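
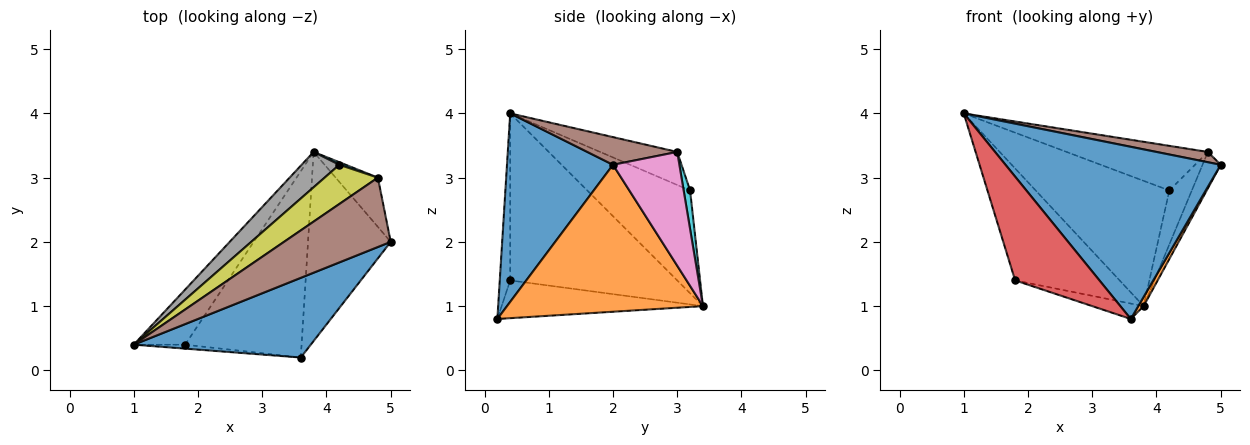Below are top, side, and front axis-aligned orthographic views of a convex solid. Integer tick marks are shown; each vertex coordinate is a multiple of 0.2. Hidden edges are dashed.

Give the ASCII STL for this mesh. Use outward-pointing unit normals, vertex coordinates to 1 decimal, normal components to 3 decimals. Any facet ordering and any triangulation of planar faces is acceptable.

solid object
 facet normal 0.408 -0.829 0.383
  outer loop
   vertex 3.6 0.2 0.8
   vertex 5.0 2.0 3.2
   vertex 1.0 0.4 4.0
  endloop
 endfacet
 facet normal 0.871 -0.024 -0.490
  outer loop
   vertex 3.6 0.2 0.8
   vertex 3.8 3.4 1.0
   vertex 5.0 2.0 3.2
  endloop
 endfacet
 facet normal -0.820 0.513 -0.252
  outer loop
   vertex 1.8 0.4 1.4
   vertex 1.0 0.4 4.0
   vertex 3.8 3.4 1.0
  endloop
 endfacet
 facet normal -0.123 -0.992 -0.038
  outer loop
   vertex 1.8 0.4 1.4
   vertex 3.6 0.2 0.8
   vertex 1.0 0.4 4.0
  endloop
 endfacet
 facet normal -0.307 0.078 -0.948
  outer loop
   vertex 1.8 0.4 1.4
   vertex 3.8 3.4 1.0
   vertex 3.6 0.2 0.8
  endloop
 endfacet
 facet normal 0.248 -0.142 0.958
  outer loop
   vertex 4.8 3.0 3.4
   vertex 1.0 0.4 4.0
   vertex 5.0 2.0 3.2
  endloop
 endfacet
 facet normal 0.908 0.249 -0.337
  outer loop
   vertex 4.8 3.0 3.4
   vertex 5.0 2.0 3.2
   vertex 3.8 3.4 1.0
  endloop
 endfacet
 facet normal -0.595 0.774 0.218
  outer loop
   vertex 4.2 3.2 2.8
   vertex 3.8 3.4 1.0
   vertex 1.0 0.4 4.0
  endloop
 endfacet
 facet normal -0.379 0.695 0.611
  outer loop
   vertex 4.2 3.2 2.8
   vertex 1.0 0.4 4.0
   vertex 4.8 3.0 3.4
  endloop
 endfacet
 facet normal 0.274 0.961 0.046
  outer loop
   vertex 4.2 3.2 2.8
   vertex 4.8 3.0 3.4
   vertex 3.8 3.4 1.0
  endloop
 endfacet
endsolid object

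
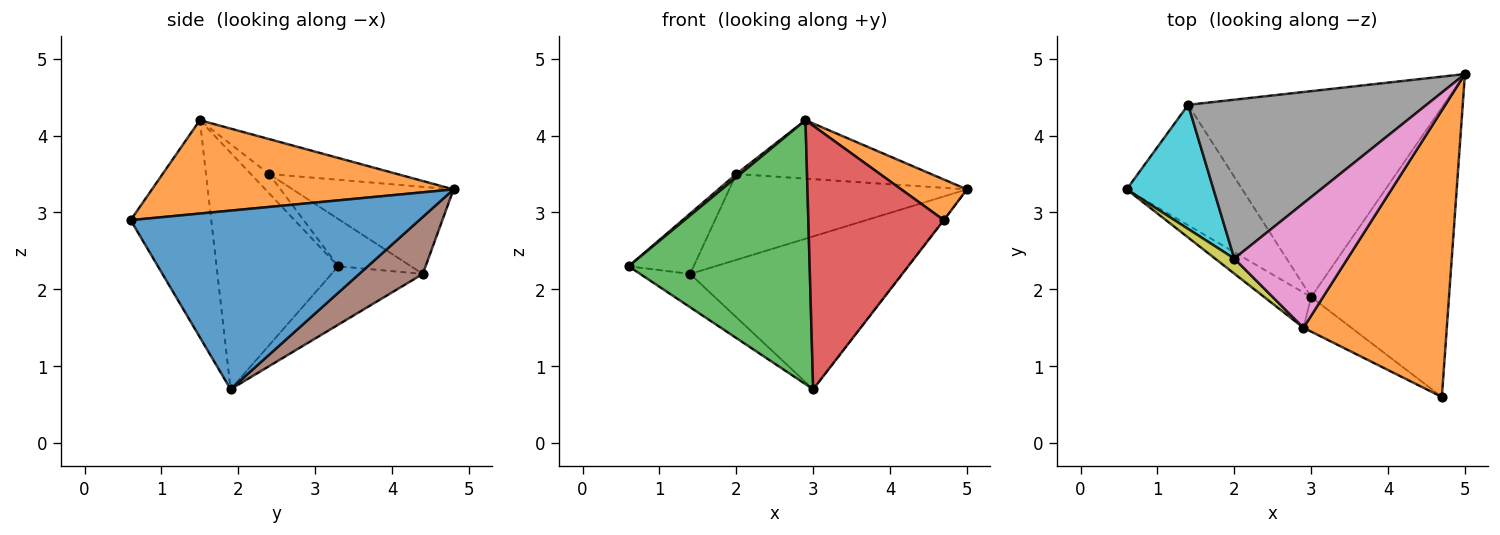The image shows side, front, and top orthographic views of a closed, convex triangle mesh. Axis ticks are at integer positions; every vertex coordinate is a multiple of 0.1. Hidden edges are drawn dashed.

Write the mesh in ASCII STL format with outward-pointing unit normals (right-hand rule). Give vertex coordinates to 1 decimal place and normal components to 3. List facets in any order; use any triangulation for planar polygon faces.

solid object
 facet normal 0.792 0.002 -0.611
  outer loop
   vertex 3.0 1.9 0.7
   vertex 5.0 4.8 3.3
   vertex 4.7 0.6 2.9
  endloop
 endfacet
 facet normal 0.542 -0.118 0.832
  outer loop
   vertex 2.9 1.5 4.2
   vertex 4.7 0.6 2.9
   vertex 5.0 4.8 3.3
  endloop
 endfacet
 facet normal -0.555 -0.825 -0.110
  outer loop
   vertex 2.9 1.5 4.2
   vertex 0.6 3.3 2.3
   vertex 3.0 1.9 0.7
  endloop
 endfacet
 facet normal -0.508 -0.854 -0.112
  outer loop
   vertex 2.9 1.5 4.2
   vertex 3.0 1.9 0.7
   vertex 4.7 0.6 2.9
  endloop
 endfacet
 facet normal -0.438 0.240 -0.867
  outer loop
   vertex 1.4 4.4 2.2
   vertex 3.0 1.9 0.7
   vertex 0.6 3.3 2.3
  endloop
 endfacet
 facet normal 0.176 0.587 -0.790
  outer loop
   vertex 1.4 4.4 2.2
   vertex 5.0 4.8 3.3
   vertex 3.0 1.9 0.7
  endloop
 endfacet
 facet normal -0.269 0.409 0.872
  outer loop
   vertex 2.0 2.4 3.5
   vertex 2.9 1.5 4.2
   vertex 5.0 4.8 3.3
  endloop
 endfacet
 facet normal -0.306 0.453 0.838
  outer loop
   vertex 2.0 2.4 3.5
   vertex 5.0 4.8 3.3
   vertex 1.4 4.4 2.2
  endloop
 endfacet
 facet normal -0.699 -0.155 0.699
  outer loop
   vertex 2.0 2.4 3.5
   vertex 0.6 3.3 2.3
   vertex 2.9 1.5 4.2
  endloop
 endfacet
 facet normal -0.440 0.393 0.808
  outer loop
   vertex 2.0 2.4 3.5
   vertex 1.4 4.4 2.2
   vertex 0.6 3.3 2.3
  endloop
 endfacet
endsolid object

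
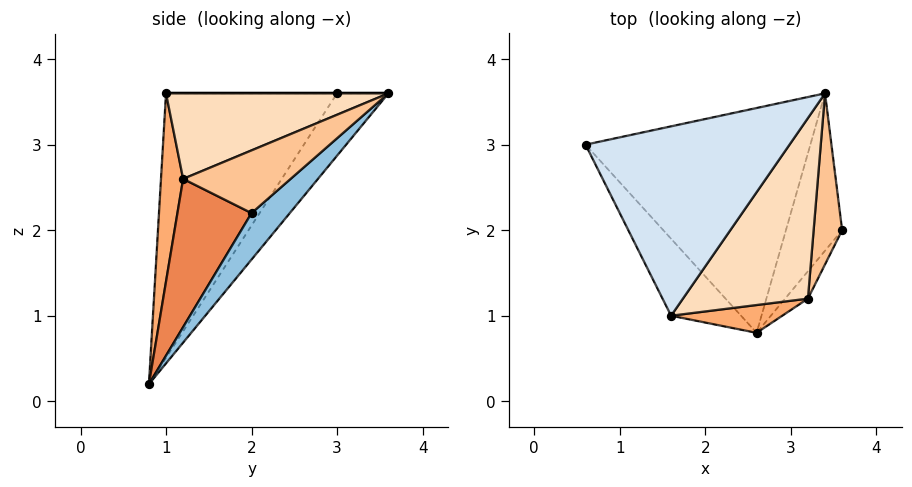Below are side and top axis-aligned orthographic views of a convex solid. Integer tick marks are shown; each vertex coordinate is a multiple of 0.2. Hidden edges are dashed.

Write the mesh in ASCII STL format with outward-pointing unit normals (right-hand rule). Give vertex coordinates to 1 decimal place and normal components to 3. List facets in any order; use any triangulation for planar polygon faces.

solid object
 facet normal -0.167 0.780 -0.603
  outer loop
   vertex 3.4 3.6 3.6
   vertex 2.6 0.8 0.2
   vertex 0.6 3.0 3.6
  endloop
 endfacet
 facet normal 0.508 0.602 -0.616
  outer loop
   vertex 3.4 3.6 3.6
   vertex 3.6 2.0 2.2
   vertex 2.6 0.8 0.2
  endloop
 endfacet
 facet normal -0.870 -0.435 -0.230
  outer loop
   vertex 1.6 1.0 3.6
   vertex 0.6 3.0 3.6
   vertex 2.6 0.8 0.2
  endloop
 endfacet
 facet normal 0.000 0.000 1.000
  outer loop
   vertex 1.6 1.0 3.6
   vertex 3.4 3.6 3.6
   vertex 0.6 3.0 3.6
  endloop
 endfacet
 facet normal 0.859 -0.495 -0.132
  outer loop
   vertex 3.2 1.2 2.6
   vertex 2.6 0.8 0.2
   vertex 3.6 2.0 2.2
  endloop
 endfacet
 facet normal 0.193 -0.975 0.114
  outer loop
   vertex 3.2 1.2 2.6
   vertex 1.6 1.0 3.6
   vertex 2.6 0.8 0.2
  endloop
 endfacet
 facet normal 0.884 -0.241 0.402
  outer loop
   vertex 3.2 1.2 2.6
   vertex 3.6 2.0 2.2
   vertex 3.4 3.6 3.6
  endloop
 endfacet
 facet normal 0.526 -0.364 0.769
  outer loop
   vertex 3.2 1.2 2.6
   vertex 3.4 3.6 3.6
   vertex 1.6 1.0 3.6
  endloop
 endfacet
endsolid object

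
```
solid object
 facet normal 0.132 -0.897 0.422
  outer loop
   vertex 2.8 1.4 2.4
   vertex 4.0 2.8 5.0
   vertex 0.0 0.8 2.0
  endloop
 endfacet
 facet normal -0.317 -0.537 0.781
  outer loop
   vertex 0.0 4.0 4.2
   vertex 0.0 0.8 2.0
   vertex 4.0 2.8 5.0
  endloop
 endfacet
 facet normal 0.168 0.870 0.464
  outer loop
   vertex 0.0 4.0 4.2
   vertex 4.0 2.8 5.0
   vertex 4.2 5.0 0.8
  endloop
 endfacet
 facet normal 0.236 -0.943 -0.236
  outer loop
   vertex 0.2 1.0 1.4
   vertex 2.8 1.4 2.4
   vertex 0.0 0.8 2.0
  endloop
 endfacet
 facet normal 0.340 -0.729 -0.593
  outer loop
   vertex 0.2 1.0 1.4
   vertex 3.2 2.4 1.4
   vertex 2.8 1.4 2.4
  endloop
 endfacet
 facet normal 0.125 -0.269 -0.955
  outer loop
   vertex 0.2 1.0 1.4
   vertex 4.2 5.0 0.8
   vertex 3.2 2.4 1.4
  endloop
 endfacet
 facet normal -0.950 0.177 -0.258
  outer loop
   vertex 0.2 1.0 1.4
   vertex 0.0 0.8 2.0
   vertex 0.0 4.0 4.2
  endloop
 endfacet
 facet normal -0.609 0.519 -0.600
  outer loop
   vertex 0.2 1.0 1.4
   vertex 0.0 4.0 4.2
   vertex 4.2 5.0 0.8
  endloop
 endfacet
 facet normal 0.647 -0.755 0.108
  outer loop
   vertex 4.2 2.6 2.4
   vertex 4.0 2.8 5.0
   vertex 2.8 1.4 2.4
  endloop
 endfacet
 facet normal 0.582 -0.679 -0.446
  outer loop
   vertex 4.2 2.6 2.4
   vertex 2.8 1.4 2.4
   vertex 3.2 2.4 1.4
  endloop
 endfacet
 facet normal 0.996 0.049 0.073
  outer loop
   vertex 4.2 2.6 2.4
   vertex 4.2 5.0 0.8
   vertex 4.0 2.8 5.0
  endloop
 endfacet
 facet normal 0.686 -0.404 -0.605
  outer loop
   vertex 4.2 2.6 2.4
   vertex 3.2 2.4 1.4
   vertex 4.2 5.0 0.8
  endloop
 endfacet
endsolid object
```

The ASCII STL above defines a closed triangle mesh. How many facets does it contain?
12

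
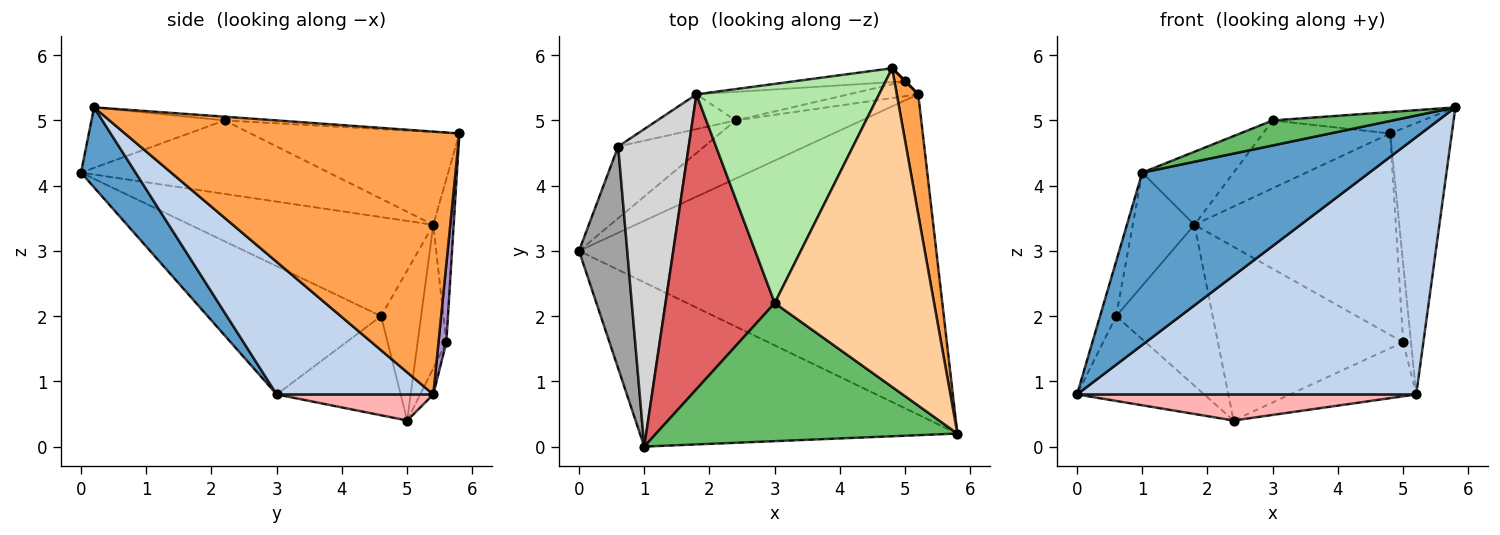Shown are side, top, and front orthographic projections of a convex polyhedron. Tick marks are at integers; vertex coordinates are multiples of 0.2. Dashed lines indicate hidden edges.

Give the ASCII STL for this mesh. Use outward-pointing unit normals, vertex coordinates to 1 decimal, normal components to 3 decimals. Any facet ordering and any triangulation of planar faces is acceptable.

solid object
 facet normal 0.171 -0.713 -0.680
  outer loop
   vertex 1.0 0.0 4.2
   vertex 0.0 3.0 0.8
   vertex 5.8 0.2 5.2
  endloop
 endfacet
 facet normal 0.278 -0.602 -0.749
  outer loop
   vertex 5.2 5.4 0.8
   vertex 5.8 0.2 5.2
   vertex 0.0 3.0 0.8
  endloop
 endfacet
 facet normal 0.980 0.181 0.080
  outer loop
   vertex 5.2 5.4 0.8
   vertex 4.8 5.8 4.8
   vertex 5.8 0.2 5.2
  endloop
 endfacet
 facet normal -0.023 0.067 0.997
  outer loop
   vertex 3.0 2.2 5.0
   vertex 5.8 0.2 5.2
   vertex 4.8 5.8 4.8
  endloop
 endfacet
 facet normal -0.194 -0.175 0.965
  outer loop
   vertex 3.0 2.2 5.0
   vertex 1.0 0.0 4.2
   vertex 5.8 0.2 5.2
  endloop
 endfacet
 facet normal -0.437 0.266 0.859
  outer loop
   vertex 3.0 2.2 5.0
   vertex 4.8 5.8 4.8
   vertex 1.8 5.4 3.4
  endloop
 endfacet
 facet normal -0.547 0.201 0.813
  outer loop
   vertex 3.0 2.2 5.0
   vertex 1.8 5.4 3.4
   vertex 1.0 0.0 4.2
  endloop
 endfacet
 facet normal 0.186 -0.402 -0.897
  outer loop
   vertex 2.4 5.0 0.4
   vertex 5.2 5.4 0.8
   vertex 0.0 3.0 0.8
  endloop
 endfacet
 facet normal 0.707 0.707 0.000
  outer loop
   vertex 5.0 5.6 1.6
   vertex 4.8 5.8 4.8
   vertex 5.2 5.4 0.8
  endloop
 endfacet
 facet normal -0.100 0.993 -0.068
  outer loop
   vertex 5.0 5.6 1.6
   vertex 1.8 5.4 3.4
   vertex 4.8 5.8 4.8
  endloop
 endfacet
 facet normal -0.099 0.959 -0.265
  outer loop
   vertex 5.0 5.6 1.6
   vertex 5.2 5.4 0.8
   vertex 2.4 5.0 0.4
  endloop
 endfacet
 facet normal -0.151 0.975 -0.160
  outer loop
   vertex 5.0 5.6 1.6
   vertex 2.4 5.0 0.4
   vertex 1.8 5.4 3.4
  endloop
 endfacet
 facet normal -0.597 0.613 -0.518
  outer loop
   vertex 0.6 4.6 2.0
   vertex 2.4 5.0 0.4
   vertex 0.0 3.0 0.8
  endloop
 endfacet
 facet normal -0.375 0.906 -0.196
  outer loop
   vertex 0.6 4.6 2.0
   vertex 1.8 5.4 3.4
   vertex 2.4 5.0 0.4
  endloop
 endfacet
 facet normal -0.932 0.087 0.351
  outer loop
   vertex 0.6 4.6 2.0
   vertex 0.0 3.0 0.8
   vertex 1.0 0.0 4.2
  endloop
 endfacet
 facet normal -0.798 0.202 0.568
  outer loop
   vertex 0.6 4.6 2.0
   vertex 1.0 0.0 4.2
   vertex 1.8 5.4 3.4
  endloop
 endfacet
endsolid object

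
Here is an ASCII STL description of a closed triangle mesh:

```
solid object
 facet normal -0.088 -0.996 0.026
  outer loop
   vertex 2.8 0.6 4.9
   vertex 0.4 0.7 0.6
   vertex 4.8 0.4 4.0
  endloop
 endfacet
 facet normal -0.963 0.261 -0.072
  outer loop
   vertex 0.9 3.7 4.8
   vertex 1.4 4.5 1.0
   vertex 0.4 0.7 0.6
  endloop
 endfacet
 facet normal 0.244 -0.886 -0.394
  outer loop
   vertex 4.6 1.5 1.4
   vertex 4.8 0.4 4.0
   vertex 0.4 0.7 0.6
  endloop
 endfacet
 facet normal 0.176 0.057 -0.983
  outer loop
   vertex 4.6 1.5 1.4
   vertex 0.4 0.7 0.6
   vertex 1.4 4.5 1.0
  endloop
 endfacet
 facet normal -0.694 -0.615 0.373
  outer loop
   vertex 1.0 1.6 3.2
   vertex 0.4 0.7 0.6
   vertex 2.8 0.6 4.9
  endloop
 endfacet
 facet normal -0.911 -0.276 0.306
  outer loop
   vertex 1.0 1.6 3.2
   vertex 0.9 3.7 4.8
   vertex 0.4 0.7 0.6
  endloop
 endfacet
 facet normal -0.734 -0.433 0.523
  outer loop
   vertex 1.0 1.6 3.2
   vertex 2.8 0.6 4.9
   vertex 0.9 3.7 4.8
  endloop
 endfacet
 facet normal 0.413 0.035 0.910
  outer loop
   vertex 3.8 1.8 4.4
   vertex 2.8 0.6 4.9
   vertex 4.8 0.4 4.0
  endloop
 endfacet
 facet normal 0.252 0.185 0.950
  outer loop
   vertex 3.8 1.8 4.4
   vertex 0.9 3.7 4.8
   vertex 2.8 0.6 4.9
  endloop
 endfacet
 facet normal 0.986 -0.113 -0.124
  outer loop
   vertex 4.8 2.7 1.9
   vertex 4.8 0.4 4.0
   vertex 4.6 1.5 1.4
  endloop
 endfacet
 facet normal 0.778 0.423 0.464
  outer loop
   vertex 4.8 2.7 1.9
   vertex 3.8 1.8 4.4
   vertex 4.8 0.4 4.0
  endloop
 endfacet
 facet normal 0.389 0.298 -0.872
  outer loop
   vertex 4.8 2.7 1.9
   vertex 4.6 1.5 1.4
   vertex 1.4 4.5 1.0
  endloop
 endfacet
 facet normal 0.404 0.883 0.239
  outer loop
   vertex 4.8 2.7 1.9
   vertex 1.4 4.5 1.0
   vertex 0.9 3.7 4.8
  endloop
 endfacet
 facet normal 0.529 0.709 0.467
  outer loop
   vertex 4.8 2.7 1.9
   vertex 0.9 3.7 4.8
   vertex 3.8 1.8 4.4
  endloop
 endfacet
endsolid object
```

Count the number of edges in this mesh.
21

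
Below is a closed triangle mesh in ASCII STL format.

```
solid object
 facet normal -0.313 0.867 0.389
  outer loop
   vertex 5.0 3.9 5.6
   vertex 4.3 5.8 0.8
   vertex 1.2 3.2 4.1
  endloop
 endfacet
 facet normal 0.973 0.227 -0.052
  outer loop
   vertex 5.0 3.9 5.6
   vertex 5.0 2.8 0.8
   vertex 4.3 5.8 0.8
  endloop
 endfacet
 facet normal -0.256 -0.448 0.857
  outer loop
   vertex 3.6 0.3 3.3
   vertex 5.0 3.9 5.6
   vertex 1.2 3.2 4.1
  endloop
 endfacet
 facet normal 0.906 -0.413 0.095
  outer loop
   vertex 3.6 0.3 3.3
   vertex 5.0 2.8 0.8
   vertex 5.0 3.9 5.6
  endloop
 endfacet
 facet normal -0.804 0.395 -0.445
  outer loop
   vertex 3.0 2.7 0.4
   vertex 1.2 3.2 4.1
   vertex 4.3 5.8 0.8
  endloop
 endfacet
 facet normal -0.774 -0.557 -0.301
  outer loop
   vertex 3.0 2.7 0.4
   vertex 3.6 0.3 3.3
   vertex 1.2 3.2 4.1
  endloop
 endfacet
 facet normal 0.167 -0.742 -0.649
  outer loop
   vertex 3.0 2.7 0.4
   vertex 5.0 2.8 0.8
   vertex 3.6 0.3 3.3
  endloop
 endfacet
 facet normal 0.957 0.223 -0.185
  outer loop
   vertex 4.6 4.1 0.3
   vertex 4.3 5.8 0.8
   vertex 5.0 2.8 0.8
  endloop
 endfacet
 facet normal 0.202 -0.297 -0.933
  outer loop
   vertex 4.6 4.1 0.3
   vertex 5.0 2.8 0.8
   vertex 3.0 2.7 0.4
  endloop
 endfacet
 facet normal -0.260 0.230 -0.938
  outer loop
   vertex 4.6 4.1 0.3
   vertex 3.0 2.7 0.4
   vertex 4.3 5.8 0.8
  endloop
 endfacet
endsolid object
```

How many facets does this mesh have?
10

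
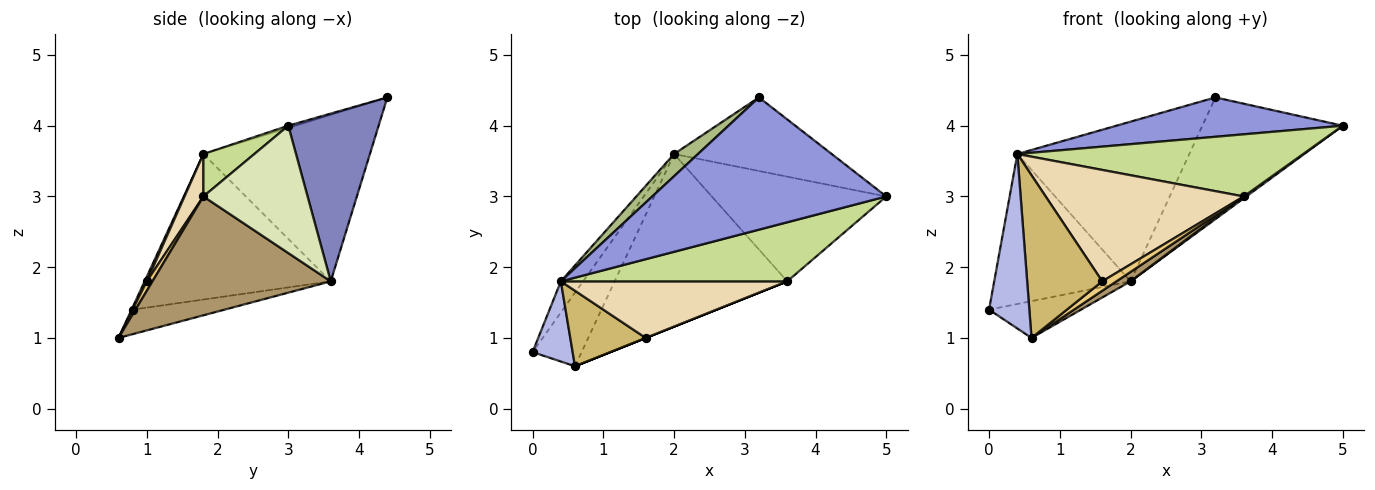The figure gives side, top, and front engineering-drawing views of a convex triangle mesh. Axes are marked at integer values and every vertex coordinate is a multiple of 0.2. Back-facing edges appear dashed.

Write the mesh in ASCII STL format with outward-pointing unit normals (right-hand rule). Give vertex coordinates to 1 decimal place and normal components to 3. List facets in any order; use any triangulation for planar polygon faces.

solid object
 facet normal -0.408 0.408 -0.816
  outer loop
   vertex 2.0 3.6 1.8
   vertex 0.6 0.6 1.0
   vertex 0.0 0.8 1.4
  endloop
 endfacet
 facet normal 0.482 0.750 -0.453
  outer loop
   vertex 2.0 3.6 1.8
   vertex 3.2 4.4 4.4
   vertex 5.0 3.0 4.0
  endloop
 endfacet
 facet normal -0.009 -0.285 0.958
  outer loop
   vertex 0.4 1.8 3.6
   vertex 5.0 3.0 4.0
   vertex 3.2 4.4 4.4
  endloop
 endfacet
 facet normal -0.025 -0.908 0.417
  outer loop
   vertex 0.4 1.8 3.6
   vertex 0.0 0.8 1.4
   vertex 0.6 0.6 1.0
  endloop
 endfacet
 facet normal -0.799 0.588 -0.122
  outer loop
   vertex 0.4 1.8 3.6
   vertex 2.0 3.6 1.8
   vertex 0.0 0.8 1.4
  endloop
 endfacet
 facet normal -0.692 0.715 0.100
  outer loop
   vertex 0.4 1.8 3.6
   vertex 3.2 4.4 4.4
   vertex 2.0 3.6 1.8
  endloop
 endfacet
 facet normal 0.128 -0.719 0.683
  outer loop
   vertex 3.6 1.8 3.0
   vertex 5.0 3.0 4.0
   vertex 0.4 1.8 3.6
  endloop
 endfacet
 facet normal 0.589 -0.015 -0.808
  outer loop
   vertex 3.6 1.8 3.0
   vertex 2.0 3.6 1.8
   vertex 5.0 3.0 4.0
  endloop
 endfacet
 facet normal 0.567 -0.045 -0.823
  outer loop
   vertex 3.6 1.8 3.0
   vertex 0.6 0.6 1.0
   vertex 2.0 3.6 1.8
  endloop
 endfacet
 facet normal 0.026 -0.907 0.421
  outer loop
   vertex 1.6 1.0 1.8
   vertex 0.4 1.8 3.6
   vertex 0.6 0.6 1.0
  endloop
 endfacet
 facet normal 0.371 -0.928 0.000
  outer loop
   vertex 1.6 1.0 1.8
   vertex 0.6 0.6 1.0
   vertex 3.6 1.8 3.0
  endloop
 endfacet
 facet normal 0.085 -0.888 0.451
  outer loop
   vertex 1.6 1.0 1.8
   vertex 3.6 1.8 3.0
   vertex 0.4 1.8 3.6
  endloop
 endfacet
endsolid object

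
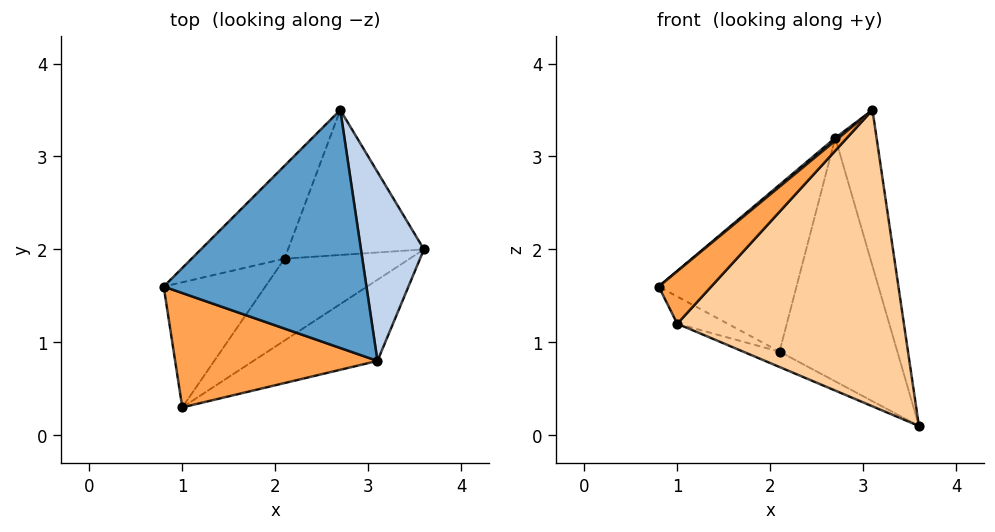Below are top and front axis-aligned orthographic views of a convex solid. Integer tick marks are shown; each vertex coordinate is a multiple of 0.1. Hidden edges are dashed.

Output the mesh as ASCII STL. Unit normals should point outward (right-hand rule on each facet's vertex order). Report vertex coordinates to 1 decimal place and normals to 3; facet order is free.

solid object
 facet normal -0.639 -0.009 0.769
  outer loop
   vertex 3.1 0.8 3.5
   vertex 2.7 3.5 3.2
   vertex 0.8 1.6 1.6
  endloop
 endfacet
 facet normal 0.966 0.165 0.200
  outer loop
   vertex 3.1 0.8 3.5
   vertex 3.6 2.0 0.1
   vertex 2.7 3.5 3.2
  endloop
 endfacet
 facet normal -0.667 -0.311 0.677
  outer loop
   vertex 1.0 0.3 1.2
   vertex 3.1 0.8 3.5
   vertex 0.8 1.6 1.6
  endloop
 endfacet
 facet normal 0.461 -0.856 -0.234
  outer loop
   vertex 1.0 0.3 1.2
   vertex 3.6 2.0 0.1
   vertex 3.1 0.8 3.5
  endloop
 endfacet
 facet normal -0.421 0.793 -0.442
  outer loop
   vertex 2.1 1.9 0.9
   vertex 0.8 1.6 1.6
   vertex 2.7 3.5 3.2
  endloop
 endfacet
 facet normal -0.313 0.816 -0.486
  outer loop
   vertex 2.1 1.9 0.9
   vertex 2.7 3.5 3.2
   vertex 3.6 2.0 0.1
  endloop
 endfacet
 facet normal -0.499 0.184 -0.847
  outer loop
   vertex 2.1 1.9 0.9
   vertex 1.0 0.3 1.2
   vertex 0.8 1.6 1.6
  endloop
 endfacet
 facet normal -0.473 0.163 -0.866
  outer loop
   vertex 2.1 1.9 0.9
   vertex 3.6 2.0 0.1
   vertex 1.0 0.3 1.2
  endloop
 endfacet
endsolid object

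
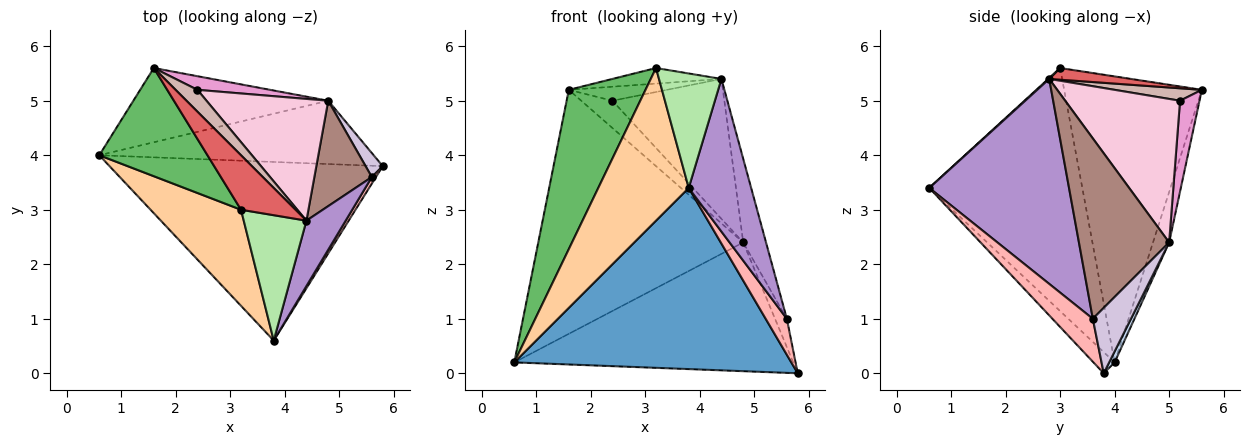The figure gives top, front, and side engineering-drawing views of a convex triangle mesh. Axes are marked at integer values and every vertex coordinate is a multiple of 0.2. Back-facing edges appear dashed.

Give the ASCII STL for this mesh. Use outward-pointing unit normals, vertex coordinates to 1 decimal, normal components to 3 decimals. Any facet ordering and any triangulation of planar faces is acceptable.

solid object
 facet normal -0.054 -0.711 -0.701
  outer loop
   vertex 3.8 0.6 3.4
   vertex 0.6 4.0 0.2
   vertex 5.8 3.8 0.0
  endloop
 endfacet
 facet normal 0.018 0.897 -0.441
  outer loop
   vertex 4.8 5.0 2.4
   vertex 5.8 3.8 0.0
   vertex 0.6 4.0 0.2
  endloop
 endfacet
 facet normal -0.075 0.954 -0.290
  outer loop
   vertex 4.8 5.0 2.4
   vertex 0.6 4.0 0.2
   vertex 1.6 5.6 5.2
  endloop
 endfacet
 facet normal -0.820 -0.485 0.305
  outer loop
   vertex 3.2 3.0 5.6
   vertex 0.6 4.0 0.2
   vertex 3.8 0.6 3.4
  endloop
 endfacet
 facet normal -0.829 -0.462 0.314
  outer loop
   vertex 3.2 3.0 5.6
   vertex 1.6 5.6 5.2
   vertex 0.6 4.0 0.2
  endloop
 endfacet
 facet normal 0.011 -0.674 0.738
  outer loop
   vertex 3.2 3.0 5.6
   vertex 3.8 0.6 3.4
   vertex 4.4 2.8 5.4
  endloop
 endfacet
 facet normal 0.202 0.269 0.942
  outer loop
   vertex 3.2 3.0 5.6
   vertex 4.4 2.8 5.4
   vertex 1.6 5.6 5.2
  endloop
 endfacet
 facet normal 0.883 -0.462 0.084
  outer loop
   vertex 5.6 3.6 1.0
   vertex 3.8 0.6 3.4
   vertex 5.8 3.8 0.0
  endloop
 endfacet
 facet normal 0.899 -0.402 0.172
  outer loop
   vertex 5.6 3.6 1.0
   vertex 4.4 2.8 5.4
   vertex 3.8 0.6 3.4
  endloop
 endfacet
 facet normal 0.927 0.287 0.243
  outer loop
   vertex 5.6 3.6 1.0
   vertex 5.8 3.8 0.0
   vertex 4.8 5.0 2.4
  endloop
 endfacet
 facet normal 0.926 0.234 0.295
  outer loop
   vertex 5.6 3.6 1.0
   vertex 4.8 5.0 2.4
   vertex 4.4 2.8 5.4
  endloop
 endfacet
 facet normal 0.433 0.487 0.758
  outer loop
   vertex 2.4 5.2 5.0
   vertex 1.6 5.6 5.2
   vertex 4.4 2.8 5.4
  endloop
 endfacet
 facet normal 0.488 0.781 0.390
  outer loop
   vertex 2.4 5.2 5.0
   vertex 4.8 5.0 2.4
   vertex 1.6 5.6 5.2
  endloop
 endfacet
 facet normal 0.612 0.597 0.519
  outer loop
   vertex 2.4 5.2 5.0
   vertex 4.4 2.8 5.4
   vertex 4.8 5.0 2.4
  endloop
 endfacet
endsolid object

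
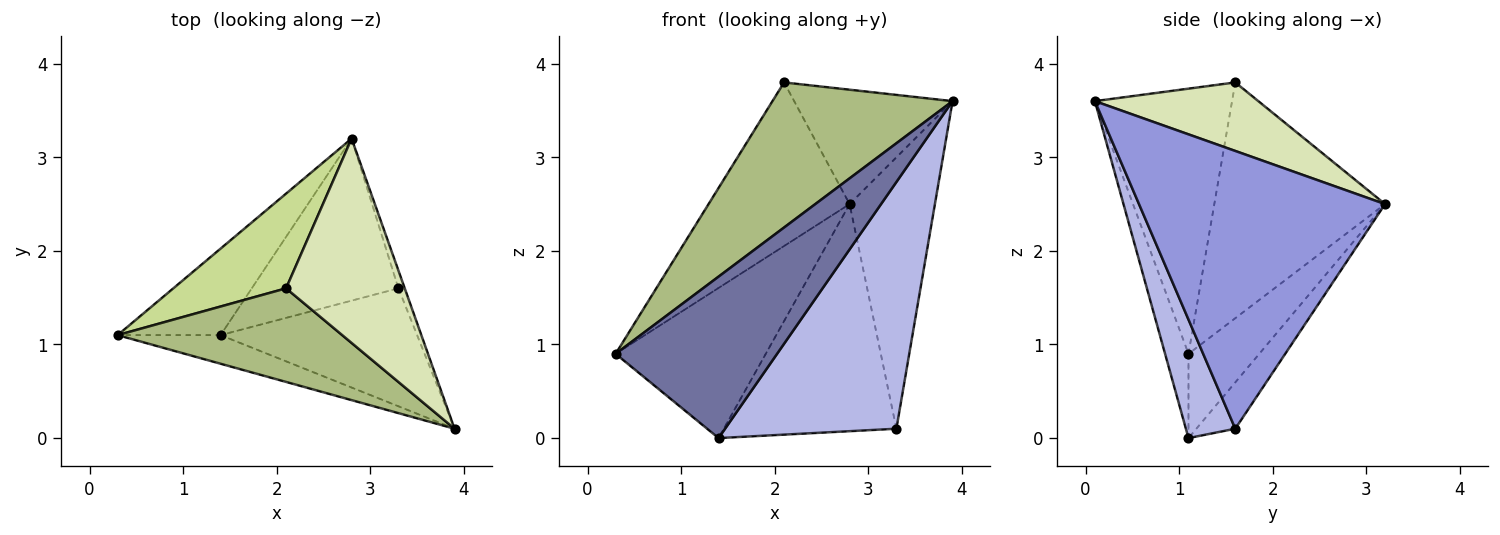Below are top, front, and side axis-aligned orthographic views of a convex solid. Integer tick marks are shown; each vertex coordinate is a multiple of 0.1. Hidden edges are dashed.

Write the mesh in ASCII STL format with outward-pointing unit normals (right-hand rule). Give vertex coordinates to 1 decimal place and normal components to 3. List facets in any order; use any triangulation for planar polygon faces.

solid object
 facet normal -0.141 -0.975 -0.173
  outer loop
   vertex 1.4 1.1 0.0
   vertex 3.9 0.1 3.6
   vertex 0.3 1.1 0.9
  endloop
 endfacet
 facet normal -0.378 0.802 -0.462
  outer loop
   vertex 1.4 1.1 0.0
   vertex 0.3 1.1 0.9
   vertex 2.8 3.2 2.5
  endloop
 endfacet
 facet normal 0.945 0.328 -0.022
  outer loop
   vertex 3.3 1.6 0.1
   vertex 2.8 3.2 2.5
   vertex 3.9 0.1 3.6
  endloop
 endfacet
 facet normal 0.252 -0.873 -0.417
  outer loop
   vertex 3.3 1.6 0.1
   vertex 3.9 0.1 3.6
   vertex 1.4 1.1 0.0
  endloop
 endfacet
 facet normal -0.181 0.801 -0.571
  outer loop
   vertex 3.3 1.6 0.1
   vertex 1.4 1.1 0.0
   vertex 2.8 3.2 2.5
  endloop
 endfacet
 facet normal -0.539 -0.708 0.457
  outer loop
   vertex 2.1 1.6 3.8
   vertex 0.3 1.1 0.9
   vertex 3.9 0.1 3.6
  endloop
 endfacet
 facet normal -0.723 0.598 0.346
  outer loop
   vertex 2.1 1.6 3.8
   vertex 2.8 3.2 2.5
   vertex 0.3 1.1 0.9
  endloop
 endfacet
 facet normal 0.450 0.436 0.779
  outer loop
   vertex 2.1 1.6 3.8
   vertex 3.9 0.1 3.6
   vertex 2.8 3.2 2.5
  endloop
 endfacet
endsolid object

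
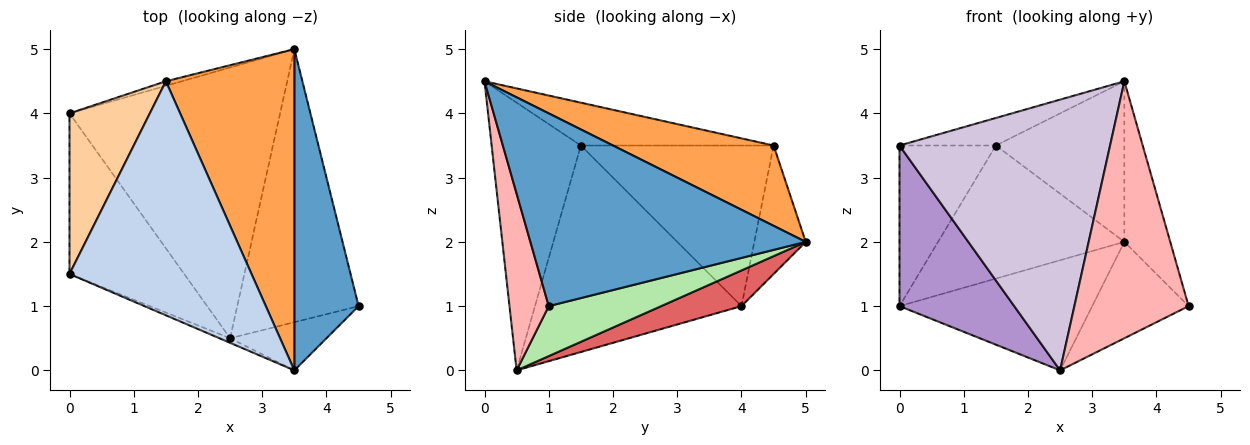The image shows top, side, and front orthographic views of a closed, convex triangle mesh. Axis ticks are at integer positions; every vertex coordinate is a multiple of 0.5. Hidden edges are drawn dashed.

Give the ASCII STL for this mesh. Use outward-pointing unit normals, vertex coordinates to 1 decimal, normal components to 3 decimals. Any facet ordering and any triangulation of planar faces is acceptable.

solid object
 facet normal 0.937 0.156 0.312
  outer loop
   vertex 3.5 0.0 4.5
   vertex 4.5 1.0 1.0
   vertex 3.5 5.0 2.0
  endloop
 endfacet
 facet normal -0.228 0.114 0.967
  outer loop
   vertex 1.5 4.5 3.5
   vertex 0.0 1.5 3.5
   vertex 3.5 0.0 4.5
  endloop
 endfacet
 facet normal 0.488 0.390 0.781
  outer loop
   vertex 1.5 4.5 3.5
   vertex 3.5 0.0 4.5
   vertex 3.5 5.0 2.0
  endloop
 endfacet
 facet normal -0.816 0.408 0.408
  outer loop
   vertex 1.5 4.5 3.5
   vertex 0.0 4.0 1.0
   vertex 0.0 1.5 3.5
  endloop
 endfacet
 facet normal -0.266 0.963 -0.033
  outer loop
   vertex 1.5 4.5 3.5
   vertex 3.5 5.0 2.0
   vertex 0.0 4.0 1.0
  endloop
 endfacet
 facet normal 0.362 0.310 -0.879
  outer loop
   vertex 2.5 0.5 0.0
   vertex 3.5 5.0 2.0
   vertex 4.5 1.0 1.0
  endloop
 endfacet
 facet normal 0.155 0.372 -0.915
  outer loop
   vertex 2.5 0.5 0.0
   vertex 0.0 4.0 1.0
   vertex 3.5 5.0 2.0
  endloop
 endfacet
 facet normal 0.320 -0.931 -0.175
  outer loop
   vertex 2.5 0.5 0.0
   vertex 4.5 1.0 1.0
   vertex 3.5 0.0 4.5
  endloop
 endfacet
 facet normal -0.786 -0.437 -0.437
  outer loop
   vertex 2.5 0.5 0.0
   vertex 0.0 1.5 3.5
   vertex 0.0 4.0 1.0
  endloop
 endfacet
 facet normal -0.390 -0.921 -0.016
  outer loop
   vertex 2.5 0.5 0.0
   vertex 3.5 0.0 4.5
   vertex 0.0 1.5 3.5
  endloop
 endfacet
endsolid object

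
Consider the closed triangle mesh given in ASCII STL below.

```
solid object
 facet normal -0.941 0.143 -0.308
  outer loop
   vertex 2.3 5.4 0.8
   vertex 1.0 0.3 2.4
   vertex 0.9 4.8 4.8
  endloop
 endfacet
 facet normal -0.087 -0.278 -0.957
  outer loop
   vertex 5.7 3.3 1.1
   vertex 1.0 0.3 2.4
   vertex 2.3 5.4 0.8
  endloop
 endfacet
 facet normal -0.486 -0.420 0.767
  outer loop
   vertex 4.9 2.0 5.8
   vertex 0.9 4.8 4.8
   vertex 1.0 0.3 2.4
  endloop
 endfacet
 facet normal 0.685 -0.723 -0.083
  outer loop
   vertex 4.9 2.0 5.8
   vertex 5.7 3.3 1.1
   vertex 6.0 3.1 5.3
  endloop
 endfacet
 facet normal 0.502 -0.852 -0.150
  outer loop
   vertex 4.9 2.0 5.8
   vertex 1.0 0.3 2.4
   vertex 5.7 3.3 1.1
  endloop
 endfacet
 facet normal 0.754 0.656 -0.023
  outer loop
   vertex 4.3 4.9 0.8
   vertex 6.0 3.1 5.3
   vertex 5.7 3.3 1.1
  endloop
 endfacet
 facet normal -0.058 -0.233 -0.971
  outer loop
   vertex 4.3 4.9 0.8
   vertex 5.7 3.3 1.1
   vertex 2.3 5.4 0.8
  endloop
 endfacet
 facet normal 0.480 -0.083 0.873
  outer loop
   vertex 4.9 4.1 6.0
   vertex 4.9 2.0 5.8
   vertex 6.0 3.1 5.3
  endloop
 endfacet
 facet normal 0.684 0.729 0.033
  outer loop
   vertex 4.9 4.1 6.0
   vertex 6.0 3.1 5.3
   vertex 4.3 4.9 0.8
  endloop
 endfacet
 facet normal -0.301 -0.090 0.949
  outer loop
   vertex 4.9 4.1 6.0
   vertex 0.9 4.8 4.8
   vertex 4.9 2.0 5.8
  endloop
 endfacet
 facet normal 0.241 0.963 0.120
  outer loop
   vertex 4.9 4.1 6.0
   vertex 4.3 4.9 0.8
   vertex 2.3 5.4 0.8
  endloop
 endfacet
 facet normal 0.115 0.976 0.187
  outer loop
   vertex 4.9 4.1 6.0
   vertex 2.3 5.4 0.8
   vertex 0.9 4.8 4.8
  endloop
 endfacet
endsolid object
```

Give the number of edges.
18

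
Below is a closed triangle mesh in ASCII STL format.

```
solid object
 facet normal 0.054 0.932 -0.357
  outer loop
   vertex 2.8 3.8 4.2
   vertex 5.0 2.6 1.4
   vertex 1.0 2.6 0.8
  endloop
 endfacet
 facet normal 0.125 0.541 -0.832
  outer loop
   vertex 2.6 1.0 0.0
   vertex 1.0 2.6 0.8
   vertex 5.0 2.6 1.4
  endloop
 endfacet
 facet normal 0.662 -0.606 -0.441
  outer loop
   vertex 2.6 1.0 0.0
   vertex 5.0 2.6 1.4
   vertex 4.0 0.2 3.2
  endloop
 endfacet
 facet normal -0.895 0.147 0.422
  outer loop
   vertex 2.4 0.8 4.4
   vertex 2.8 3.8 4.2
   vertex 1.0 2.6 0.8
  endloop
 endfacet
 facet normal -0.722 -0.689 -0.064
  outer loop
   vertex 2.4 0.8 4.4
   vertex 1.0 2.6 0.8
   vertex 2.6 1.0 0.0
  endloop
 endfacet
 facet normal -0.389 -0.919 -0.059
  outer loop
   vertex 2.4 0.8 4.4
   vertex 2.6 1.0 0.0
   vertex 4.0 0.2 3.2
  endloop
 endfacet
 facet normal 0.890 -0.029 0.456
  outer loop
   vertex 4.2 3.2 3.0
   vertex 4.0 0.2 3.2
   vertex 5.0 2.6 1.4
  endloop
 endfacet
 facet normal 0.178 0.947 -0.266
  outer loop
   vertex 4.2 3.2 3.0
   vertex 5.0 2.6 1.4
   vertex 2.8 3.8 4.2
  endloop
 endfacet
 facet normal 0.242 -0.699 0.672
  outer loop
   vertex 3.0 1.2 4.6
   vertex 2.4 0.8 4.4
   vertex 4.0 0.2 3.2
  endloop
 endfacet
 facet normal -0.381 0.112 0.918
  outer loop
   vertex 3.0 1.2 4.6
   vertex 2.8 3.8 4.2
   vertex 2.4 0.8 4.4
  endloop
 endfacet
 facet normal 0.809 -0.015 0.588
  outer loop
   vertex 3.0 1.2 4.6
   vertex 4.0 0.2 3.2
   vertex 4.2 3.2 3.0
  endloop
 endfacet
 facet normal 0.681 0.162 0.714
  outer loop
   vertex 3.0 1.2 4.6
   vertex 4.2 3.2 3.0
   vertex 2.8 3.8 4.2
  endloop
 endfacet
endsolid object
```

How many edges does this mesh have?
18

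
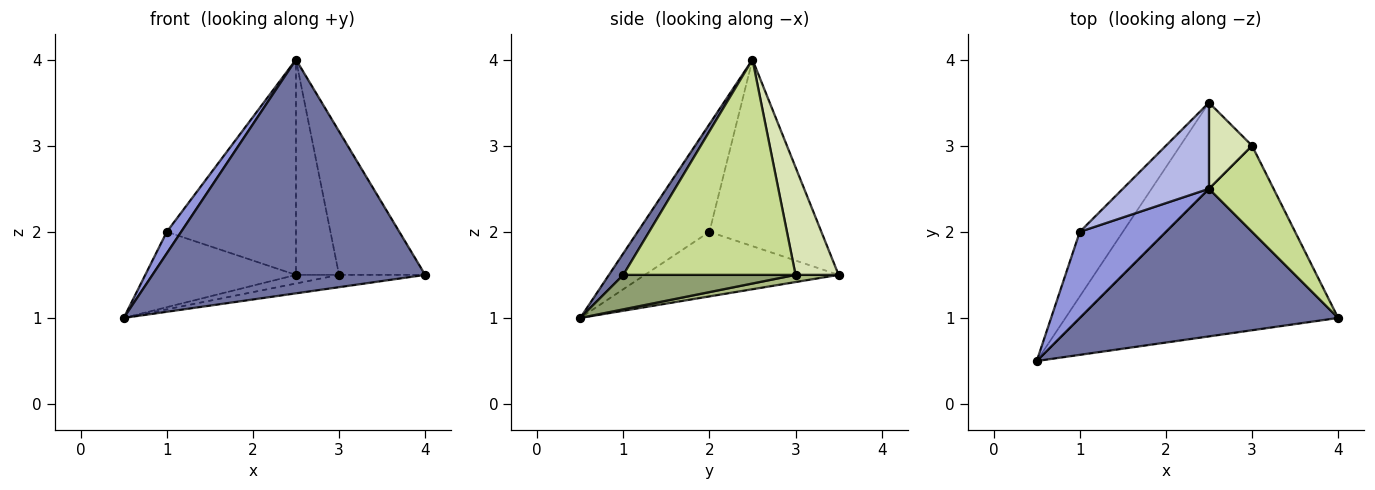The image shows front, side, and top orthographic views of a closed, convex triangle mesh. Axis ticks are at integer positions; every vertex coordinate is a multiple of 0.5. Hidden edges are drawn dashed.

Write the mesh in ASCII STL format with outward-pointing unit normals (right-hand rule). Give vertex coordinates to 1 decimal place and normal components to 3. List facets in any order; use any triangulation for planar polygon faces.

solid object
 facet normal 0.044 -0.845 0.533
  outer loop
   vertex 2.5 2.5 4.0
   vertex 0.5 0.5 1.0
   vertex 4.0 1.0 1.5
  endloop
 endfacet
 facet normal -0.699 0.543 -0.466
  outer loop
   vertex 1.0 2.0 2.0
   vertex 2.5 3.5 1.5
   vertex 0.5 0.5 1.0
  endloop
 endfacet
 facet normal -0.772 -0.154 0.617
  outer loop
   vertex 1.0 2.0 2.0
   vertex 0.5 0.5 1.0
   vertex 2.5 2.5 4.0
  endloop
 endfacet
 facet normal -0.627 0.723 0.289
  outer loop
   vertex 1.0 2.0 2.0
   vertex 2.5 2.5 4.0
   vertex 2.5 3.5 1.5
  endloop
 endfacet
 facet normal 0.132 0.066 -0.989
  outer loop
   vertex 3.0 3.0 1.5
   vertex 4.0 1.0 1.5
   vertex 0.5 0.5 1.0
  endloop
 endfacet
 facet normal 0.099 0.099 -0.990
  outer loop
   vertex 3.0 3.0 1.5
   vertex 0.5 0.5 1.0
   vertex 2.5 3.5 1.5
  endloop
 endfacet
 facet normal 0.864 0.432 0.259
  outer loop
   vertex 3.0 3.0 1.5
   vertex 2.5 2.5 4.0
   vertex 4.0 1.0 1.5
  endloop
 endfacet
 facet normal 0.680 0.680 0.272
  outer loop
   vertex 3.0 3.0 1.5
   vertex 2.5 3.5 1.5
   vertex 2.5 2.5 4.0
  endloop
 endfacet
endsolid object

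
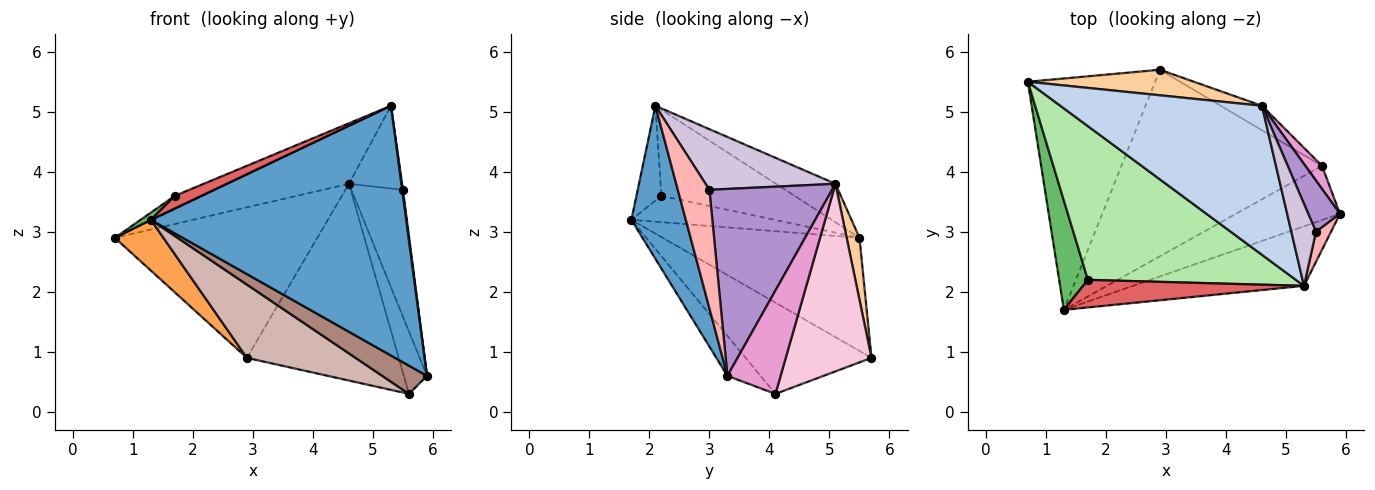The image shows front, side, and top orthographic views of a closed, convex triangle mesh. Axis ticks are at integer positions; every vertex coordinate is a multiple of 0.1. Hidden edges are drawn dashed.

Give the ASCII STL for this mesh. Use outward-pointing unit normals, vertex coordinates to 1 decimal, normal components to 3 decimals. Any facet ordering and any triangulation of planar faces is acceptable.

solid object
 facet normal 0.203 -0.953 -0.227
  outer loop
   vertex 5.3 2.1 5.1
   vertex 1.3 1.7 3.2
   vertex 5.9 3.3 0.6
  endloop
 endfacet
 facet normal -0.175 0.357 0.918
  outer loop
   vertex 4.6 5.1 3.8
   vertex 0.7 5.5 2.9
   vertex 5.3 2.1 5.1
  endloop
 endfacet
 facet normal -0.656 -0.162 -0.737
  outer loop
   vertex 2.9 5.7 0.9
   vertex 1.3 1.7 3.2
   vertex 0.7 5.5 2.9
  endloop
 endfacet
 facet normal 0.062 0.984 0.167
  outer loop
   vertex 2.9 5.7 0.9
   vertex 0.7 5.5 2.9
   vertex 4.6 5.1 3.8
  endloop
 endfacet
 facet normal -0.675 -0.049 0.736
  outer loop
   vertex 1.7 2.2 3.6
   vertex 0.7 5.5 2.9
   vertex 1.3 1.7 3.2
  endloop
 endfacet
 facet normal -0.382 0.080 0.921
  outer loop
   vertex 1.7 2.2 3.6
   vertex 5.3 2.1 5.1
   vertex 0.7 5.5 2.9
  endloop
 endfacet
 facet normal -0.364 -0.387 0.847
  outer loop
   vertex 1.7 2.2 3.6
   vertex 1.3 1.7 3.2
   vertex 5.3 2.1 5.1
  endloop
 endfacet
 facet normal 0.992 -0.025 0.126
  outer loop
   vertex 5.5 3.0 3.7
   vertex 5.3 2.1 5.1
   vertex 5.9 3.3 0.6
  endloop
 endfacet
 facet normal 0.911 0.383 0.155
  outer loop
   vertex 5.5 3.0 3.7
   vertex 5.9 3.3 0.6
   vertex 4.6 5.1 3.8
  endloop
 endfacet
 facet normal 0.866 0.355 0.352
  outer loop
   vertex 5.5 3.0 3.7
   vertex 4.6 5.1 3.8
   vertex 5.3 2.1 5.1
  endloop
 endfacet
 facet normal -0.323 -0.436 -0.840
  outer loop
   vertex 5.6 4.1 0.3
   vertex 5.9 3.3 0.6
   vertex 1.3 1.7 3.2
  endloop
 endfacet
 facet normal -0.390 -0.337 -0.857
  outer loop
   vertex 5.6 4.1 0.3
   vertex 1.3 1.7 3.2
   vertex 2.9 5.7 0.9
  endloop
 endfacet
 facet normal 0.907 0.395 0.146
  outer loop
   vertex 5.6 4.1 0.3
   vertex 4.6 5.1 3.8
   vertex 5.9 3.3 0.6
  endloop
 endfacet
 facet normal 0.489 0.866 -0.108
  outer loop
   vertex 5.6 4.1 0.3
   vertex 2.9 5.7 0.9
   vertex 4.6 5.1 3.8
  endloop
 endfacet
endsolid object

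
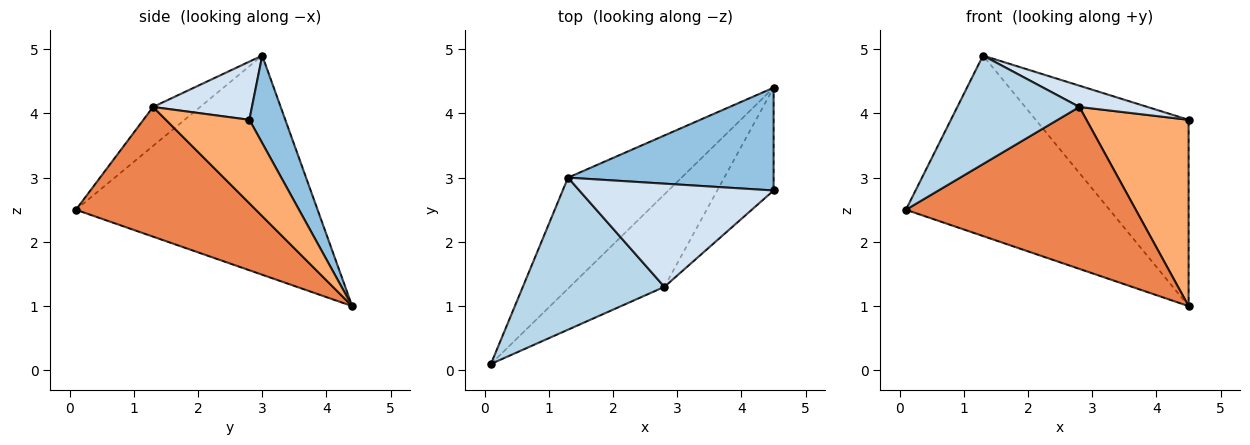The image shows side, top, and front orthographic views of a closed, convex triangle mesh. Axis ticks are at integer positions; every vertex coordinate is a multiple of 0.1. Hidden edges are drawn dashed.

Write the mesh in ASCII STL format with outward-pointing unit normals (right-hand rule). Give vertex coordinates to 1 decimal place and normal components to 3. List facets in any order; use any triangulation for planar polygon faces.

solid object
 facet normal -0.711 0.599 -0.368
  outer loop
   vertex 4.5 4.4 1.0
   vertex 0.1 0.1 2.5
   vertex 1.3 3.0 4.9
  endloop
 endfacet
 facet normal 0.201 0.858 0.473
  outer loop
   vertex 4.5 4.4 1.0
   vertex 1.3 3.0 4.9
   vertex 4.5 2.8 3.9
  endloop
 endfacet
 facet normal -0.219 -0.567 0.794
  outer loop
   vertex 2.8 1.3 4.1
   vertex 1.3 3.0 4.9
   vertex 0.1 0.1 2.5
  endloop
 endfacet
 facet normal 0.282 -0.194 0.940
  outer loop
   vertex 2.8 1.3 4.1
   vertex 4.5 2.8 3.9
   vertex 1.3 3.0 4.9
  endloop
 endfacet
 facet normal 0.562 -0.718 -0.410
  outer loop
   vertex 2.8 1.3 4.1
   vertex 0.1 0.1 2.5
   vertex 4.5 4.4 1.0
  endloop
 endfacet
 facet normal 0.582 -0.712 -0.393
  outer loop
   vertex 2.8 1.3 4.1
   vertex 4.5 4.4 1.0
   vertex 4.5 2.8 3.9
  endloop
 endfacet
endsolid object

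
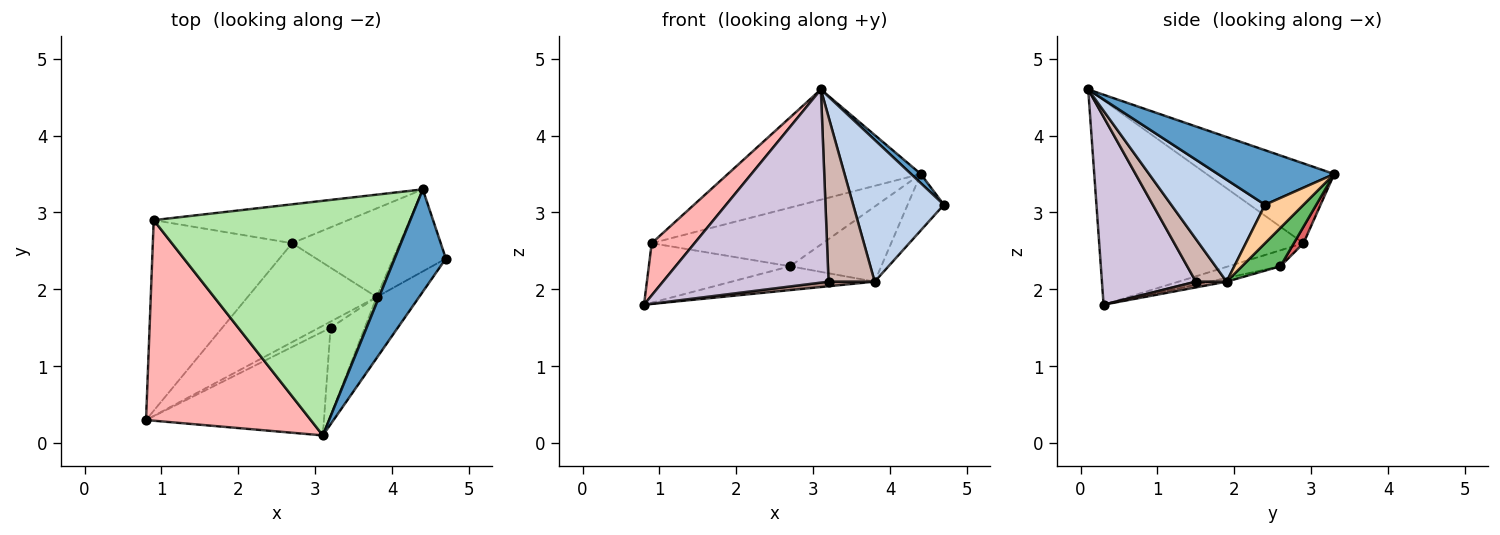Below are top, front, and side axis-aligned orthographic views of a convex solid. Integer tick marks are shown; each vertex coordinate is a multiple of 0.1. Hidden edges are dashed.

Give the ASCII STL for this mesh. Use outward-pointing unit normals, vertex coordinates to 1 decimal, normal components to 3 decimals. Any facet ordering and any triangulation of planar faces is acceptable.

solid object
 facet normal 0.728 -0.061 0.683
  outer loop
   vertex 4.4 3.3 3.5
   vertex 3.1 0.1 4.6
   vertex 4.7 2.4 3.1
  endloop
 endfacet
 facet normal 0.689 -0.666 -0.287
  outer loop
   vertex 3.8 1.9 2.1
   vertex 4.7 2.4 3.1
   vertex 3.1 0.1 4.6
  endloop
 endfacet
 facet normal -0.028 0.234 -0.972
  outer loop
   vertex 3.8 1.9 2.1
   vertex 0.8 0.3 1.8
   vertex 2.7 2.6 2.3
  endloop
 endfacet
 facet normal 0.515 0.486 -0.706
  outer loop
   vertex 3.8 1.9 2.1
   vertex 4.4 3.3 3.5
   vertex 4.7 2.4 3.1
  endloop
 endfacet
 facet normal 0.263 0.624 -0.736
  outer loop
   vertex 3.8 1.9 2.1
   vertex 2.7 2.6 2.3
   vertex 4.4 3.3 3.5
  endloop
 endfacet
 facet normal -0.271 0.409 0.871
  outer loop
   vertex 0.9 2.9 2.6
   vertex 3.1 0.1 4.6
   vertex 4.4 3.3 3.5
  endloop
 endfacet
 facet normal 0.047 0.833 -0.552
  outer loop
   vertex 0.9 2.9 2.6
   vertex 4.4 3.3 3.5
   vertex 2.7 2.6 2.3
  endloop
 endfacet
 facet normal -0.768 -0.161 0.620
  outer loop
   vertex 0.9 2.9 2.6
   vertex 0.8 0.3 1.8
   vertex 3.1 0.1 4.6
  endloop
 endfacet
 facet normal -0.109 0.296 -0.949
  outer loop
   vertex 0.9 2.9 2.6
   vertex 2.7 2.6 2.3
   vertex 0.8 0.3 1.8
  endloop
 endfacet
 facet normal 0.447 -0.788 -0.423
  outer loop
   vertex 3.2 1.5 2.1
   vertex 3.1 0.1 4.6
   vertex 0.8 0.3 1.8
  endloop
 endfacet
 facet normal 0.371 -0.557 -0.743
  outer loop
   vertex 3.2 1.5 2.1
   vertex 0.8 0.3 1.8
   vertex 3.8 1.9 2.1
  endloop
 endfacet
 facet normal 0.507 -0.761 -0.406
  outer loop
   vertex 3.2 1.5 2.1
   vertex 3.8 1.9 2.1
   vertex 3.1 0.1 4.6
  endloop
 endfacet
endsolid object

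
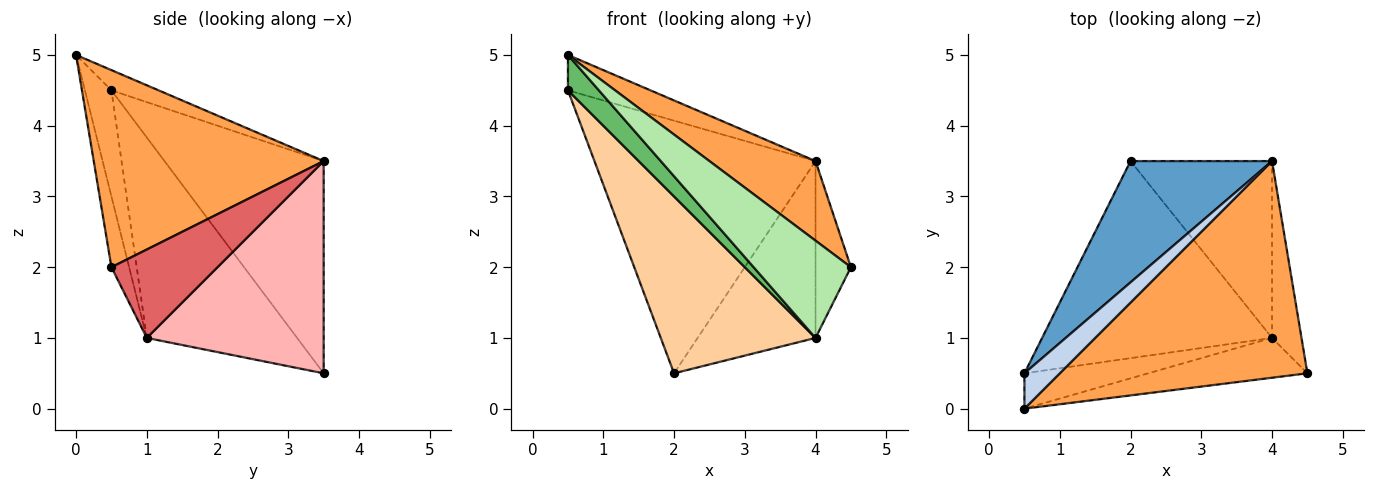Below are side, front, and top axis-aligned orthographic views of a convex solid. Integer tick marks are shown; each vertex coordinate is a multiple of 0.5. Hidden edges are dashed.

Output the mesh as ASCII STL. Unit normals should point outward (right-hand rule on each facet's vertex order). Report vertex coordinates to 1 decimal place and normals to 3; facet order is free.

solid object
 facet normal -0.544 0.756 0.363
  outer loop
   vertex 4.0 3.5 3.5
   vertex 2.0 3.5 0.5
   vertex 0.5 0.5 4.5
  endloop
 endfacet
 facet normal -0.375 0.656 0.656
  outer loop
   vertex 4.0 3.5 3.5
   vertex 0.5 0.5 4.5
   vertex 0.5 0.0 5.0
  endloop
 endfacet
 facet normal 0.599 -0.276 0.752
  outer loop
   vertex 4.0 3.5 3.5
   vertex 0.5 0.0 5.0
   vertex 4.5 0.5 2.0
  endloop
 endfacet
 facet normal -0.544 -0.560 -0.624
  outer loop
   vertex 4.0 1.0 1.0
   vertex 0.5 0.5 4.5
   vertex 2.0 3.5 0.5
  endloop
 endfacet
 facet normal -0.518 -0.605 -0.605
  outer loop
   vertex 4.0 1.0 1.0
   vertex 0.5 0.0 5.0
   vertex 0.5 0.5 4.5
  endloop
 endfacet
 facet normal -0.166 -0.913 -0.373
  outer loop
   vertex 4.0 1.0 1.0
   vertex 4.5 0.5 2.0
   vertex 0.5 0.0 5.0
  endloop
 endfacet
 facet normal 0.905 0.302 -0.302
  outer loop
   vertex 4.0 1.0 1.0
   vertex 4.0 3.5 3.5
   vertex 4.5 0.5 2.0
  endloop
 endfacet
 facet normal 0.728 0.485 -0.485
  outer loop
   vertex 4.0 1.0 1.0
   vertex 2.0 3.5 0.5
   vertex 4.0 3.5 3.5
  endloop
 endfacet
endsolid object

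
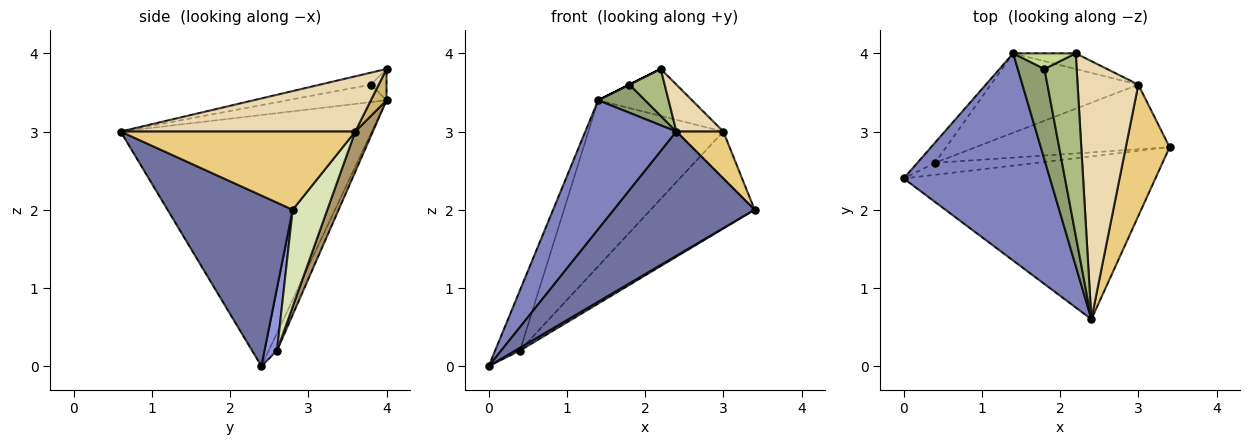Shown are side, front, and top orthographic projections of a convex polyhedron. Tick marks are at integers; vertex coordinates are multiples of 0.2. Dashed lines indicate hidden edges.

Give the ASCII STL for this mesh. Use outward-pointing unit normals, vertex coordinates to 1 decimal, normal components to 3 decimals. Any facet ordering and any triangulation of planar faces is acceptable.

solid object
 facet normal 0.475 -0.534 -0.700
  outer loop
   vertex 2.4 0.6 3.0
   vertex 0.0 2.4 0.0
   vertex 3.4 2.8 2.0
  endloop
 endfacet
 facet normal -0.825 -0.299 0.480
  outer loop
   vertex 1.4 4.0 3.4
   vertex 0.0 2.4 0.0
   vertex 2.4 0.6 3.0
  endloop
 endfacet
 facet normal 0.514 -0.193 -0.836
  outer loop
   vertex 0.4 2.6 0.2
   vertex 3.4 2.8 2.0
   vertex 0.0 2.4 0.0
  endloop
 endfacet
 facet normal -0.302 0.905 -0.302
  outer loop
   vertex 0.4 2.6 0.2
   vertex 0.0 2.4 0.0
   vertex 1.4 4.0 3.4
  endloop
 endfacet
 facet normal -0.530 -0.251 0.810
  outer loop
   vertex 1.8 3.8 3.6
   vertex 1.4 4.0 3.4
   vertex 2.4 0.6 3.0
  endloop
 endfacet
 facet normal -0.338 -0.234 0.911
  outer loop
   vertex 1.8 3.8 3.6
   vertex 2.4 0.6 3.0
   vertex 2.2 4.0 3.8
  endloop
 endfacet
 facet normal -0.447 0.000 0.894
  outer loop
   vertex 1.8 3.8 3.6
   vertex 2.2 4.0 3.8
   vertex 1.4 4.0 3.4
  endloop
 endfacet
 facet normal 0.267 0.802 -0.535
  outer loop
   vertex 3.0 3.6 3.0
   vertex 3.4 2.8 2.0
   vertex 0.4 2.6 0.2
  endloop
 endfacet
 facet normal 0.117 0.896 -0.428
  outer loop
   vertex 3.0 3.6 3.0
   vertex 0.4 2.6 0.2
   vertex 1.4 4.0 3.4
  endloop
 endfacet
 facet normal 0.156 0.937 -0.312
  outer loop
   vertex 3.0 3.6 3.0
   vertex 1.4 4.0 3.4
   vertex 2.2 4.0 3.8
  endloop
 endfacet
 facet normal 0.860 -0.172 0.481
  outer loop
   vertex 3.0 3.6 3.0
   vertex 2.4 0.6 3.0
   vertex 3.4 2.8 2.0
  endloop
 endfacet
 facet normal 0.667 -0.133 0.733
  outer loop
   vertex 3.0 3.6 3.0
   vertex 2.2 4.0 3.8
   vertex 2.4 0.6 3.0
  endloop
 endfacet
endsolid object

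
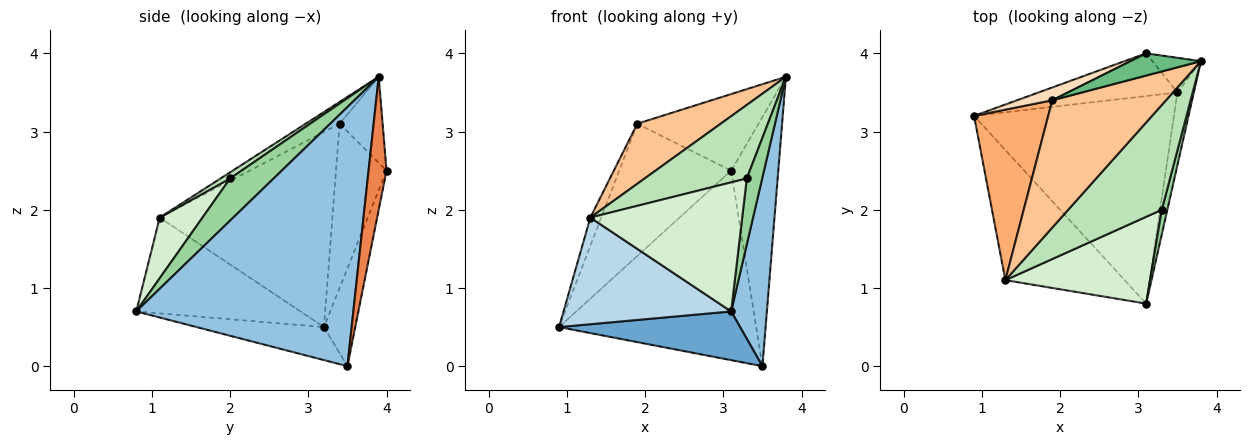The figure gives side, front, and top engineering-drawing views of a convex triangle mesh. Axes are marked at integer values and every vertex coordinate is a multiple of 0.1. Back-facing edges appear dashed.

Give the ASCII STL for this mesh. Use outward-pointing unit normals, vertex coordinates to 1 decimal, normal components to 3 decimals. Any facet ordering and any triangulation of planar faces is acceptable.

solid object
 facet normal -0.159 -0.226 -0.961
  outer loop
   vertex 3.5 3.5 0.0
   vertex 3.1 0.8 0.7
   vertex 0.9 3.2 0.5
  endloop
 endfacet
 facet normal 0.985 -0.162 -0.062
  outer loop
   vertex 3.5 3.5 0.0
   vertex 3.8 3.9 3.7
   vertex 3.1 0.8 0.7
  endloop
 endfacet
 facet normal -0.528 -0.538 -0.657
  outer loop
   vertex 1.3 1.1 1.9
   vertex 0.9 3.2 0.5
   vertex 3.1 0.8 0.7
  endloop
 endfacet
 facet normal -0.153 0.964 -0.217
  outer loop
   vertex 3.1 4.0 2.5
   vertex 3.5 3.5 0.0
   vertex 0.9 3.2 0.5
  endloop
 endfacet
 facet normal 0.353 0.927 -0.129
  outer loop
   vertex 3.1 4.0 2.5
   vertex 3.8 3.9 3.7
   vertex 3.5 3.5 0.0
  endloop
 endfacet
 facet normal -0.933 0.059 0.354
  outer loop
   vertex 1.9 3.4 3.1
   vertex 0.9 3.2 0.5
   vertex 1.3 1.1 1.9
  endloop
 endfacet
 facet normal -0.171 -0.420 0.891
  outer loop
   vertex 1.9 3.4 3.1
   vertex 1.3 1.1 1.9
   vertex 3.8 3.9 3.7
  endloop
 endfacet
 facet normal -0.410 0.908 0.088
  outer loop
   vertex 1.9 3.4 3.1
   vertex 3.1 4.0 2.5
   vertex 0.9 3.2 0.5
  endloop
 endfacet
 facet normal -0.323 0.909 0.264
  outer loop
   vertex 1.9 3.4 3.1
   vertex 3.8 3.9 3.7
   vertex 3.1 4.0 2.5
  endloop
 endfacet
 facet normal 0.936 -0.331 0.123
  outer loop
   vertex 3.3 2.0 2.4
   vertex 3.1 0.8 0.7
   vertex 3.8 3.9 3.7
  endloop
 endfacet
 facet normal 0.054 -0.573 0.817
  outer loop
   vertex 3.3 2.0 2.4
   vertex 3.8 3.9 3.7
   vertex 1.3 1.1 1.9
  endloop
 endfacet
 facet normal 0.228 -0.808 0.544
  outer loop
   vertex 3.3 2.0 2.4
   vertex 1.3 1.1 1.9
   vertex 3.1 0.8 0.7
  endloop
 endfacet
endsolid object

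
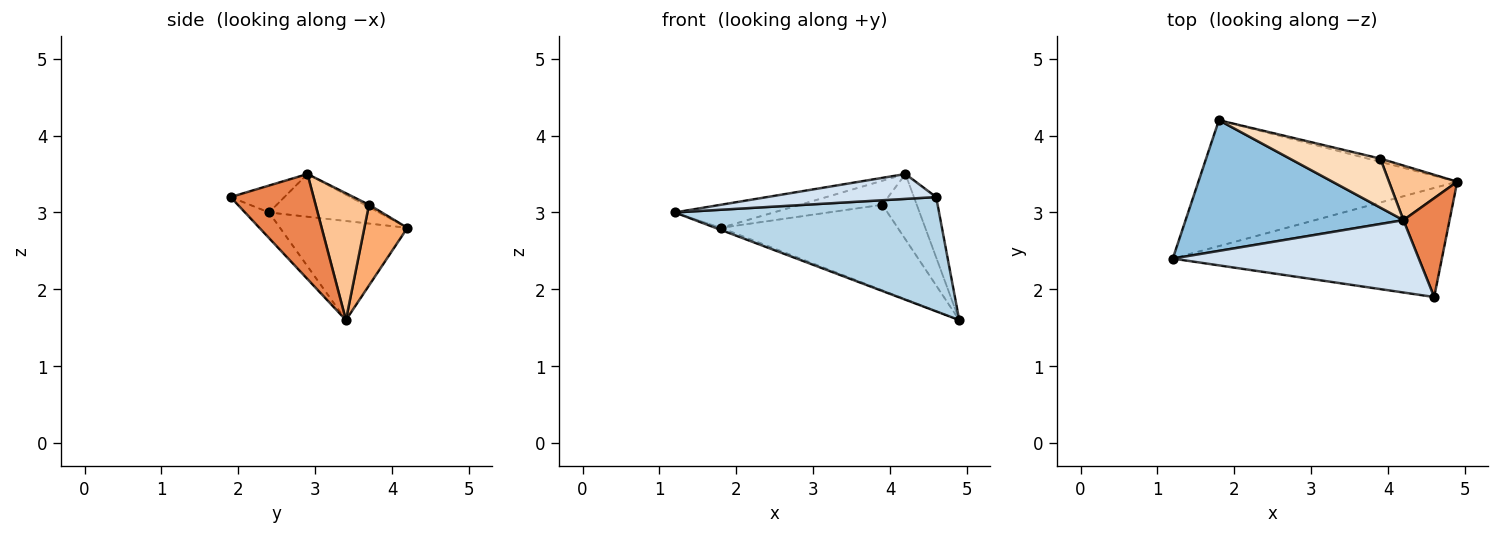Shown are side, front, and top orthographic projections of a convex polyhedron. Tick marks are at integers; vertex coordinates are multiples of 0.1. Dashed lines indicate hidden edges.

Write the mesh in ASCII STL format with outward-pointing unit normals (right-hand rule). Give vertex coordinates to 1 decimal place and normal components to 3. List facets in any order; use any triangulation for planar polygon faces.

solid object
 facet normal -0.357 0.015 -0.934
  outer loop
   vertex 1.8 4.2 2.8
   vertex 4.9 3.4 1.6
   vertex 1.2 2.4 3.0
  endloop
 endfacet
 facet normal -0.190 0.171 0.967
  outer loop
   vertex 4.2 2.9 3.5
   vertex 1.8 4.2 2.8
   vertex 1.2 2.4 3.0
  endloop
 endfacet
 facet normal -0.066 -0.722 -0.689
  outer loop
   vertex 4.6 1.9 3.2
   vertex 1.2 2.4 3.0
   vertex 4.9 3.4 1.6
  endloop
 endfacet
 facet normal -0.103 -0.323 0.941
  outer loop
   vertex 4.6 1.9 3.2
   vertex 4.2 2.9 3.5
   vertex 1.2 2.4 3.0
  endloop
 endfacet
 facet normal 0.889 0.239 0.390
  outer loop
   vertex 4.6 1.9 3.2
   vertex 4.9 3.4 1.6
   vertex 4.2 2.9 3.5
  endloop
 endfacet
 facet normal 0.236 0.971 -0.037
  outer loop
   vertex 3.9 3.7 3.1
   vertex 4.9 3.4 1.6
   vertex 1.8 4.2 2.8
  endloop
 endfacet
 facet normal 0.766 0.493 0.412
  outer loop
   vertex 3.9 3.7 3.1
   vertex 4.2 2.9 3.5
   vertex 4.9 3.4 1.6
  endloop
 endfacet
 facet normal -0.023 0.440 0.898
  outer loop
   vertex 3.9 3.7 3.1
   vertex 1.8 4.2 2.8
   vertex 4.2 2.9 3.5
  endloop
 endfacet
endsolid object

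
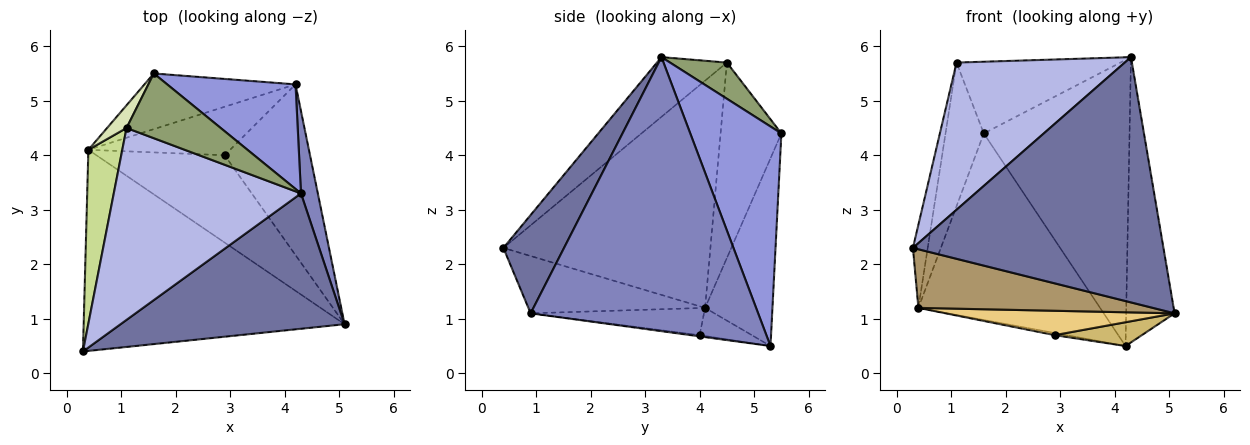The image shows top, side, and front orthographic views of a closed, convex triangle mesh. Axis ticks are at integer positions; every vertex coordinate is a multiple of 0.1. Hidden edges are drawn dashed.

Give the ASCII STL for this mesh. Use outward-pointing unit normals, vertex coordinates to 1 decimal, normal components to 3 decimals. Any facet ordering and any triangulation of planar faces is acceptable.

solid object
 facet normal 0.207 -0.856 0.473
  outer loop
   vertex 4.3 3.3 5.8
   vertex 0.3 0.4 2.3
   vertex 5.1 0.9 1.1
  endloop
 endfacet
 facet normal 0.976 0.208 0.060
  outer loop
   vertex 4.2 5.3 0.5
   vertex 4.3 3.3 5.8
   vertex 5.1 0.9 1.1
  endloop
 endfacet
 facet normal 0.506 0.810 0.296
  outer loop
   vertex 4.2 5.3 0.5
   vertex 1.6 5.5 4.4
   vertex 4.3 3.3 5.8
  endloop
 endfacet
 facet normal -0.245 -0.590 0.769
  outer loop
   vertex 1.1 4.5 5.7
   vertex 0.3 0.4 2.3
   vertex 4.3 3.3 5.8
  endloop
 endfacet
 facet normal 0.249 0.719 0.649
  outer loop
   vertex 1.1 4.5 5.7
   vertex 4.3 3.3 5.8
   vertex 1.6 5.5 4.4
  endloop
 endfacet
 facet normal -0.335 0.903 -0.269
  outer loop
   vertex 0.4 4.1 1.2
   vertex 1.6 5.5 4.4
   vertex 4.2 5.3 0.5
  endloop
 endfacet
 facet normal -0.987 0.070 0.147
  outer loop
   vertex 0.4 4.1 1.2
   vertex 0.3 0.4 2.3
   vertex 1.1 4.5 5.7
  endloop
 endfacet
 facet normal -0.843 0.531 0.084
  outer loop
   vertex 0.4 4.1 1.2
   vertex 1.1 4.5 5.7
   vertex 1.6 5.5 4.4
  endloop
 endfacet
 facet normal -0.206 -0.274 -0.939
  outer loop
   vertex 0.4 4.1 1.2
   vertex 5.1 0.9 1.1
   vertex 0.3 0.4 2.3
  endloop
 endfacet
 facet normal -0.014 -0.138 -0.990
  outer loop
   vertex 2.9 4.0 0.7
   vertex 4.2 5.3 0.5
   vertex 5.1 0.9 1.1
  endloop
 endfacet
 facet normal -0.199 -0.263 -0.944
  outer loop
   vertex 2.9 4.0 0.7
   vertex 5.1 0.9 1.1
   vertex 0.4 4.1 1.2
  endloop
 endfacet
 facet normal -0.194 0.043 -0.980
  outer loop
   vertex 2.9 4.0 0.7
   vertex 0.4 4.1 1.2
   vertex 4.2 5.3 0.5
  endloop
 endfacet
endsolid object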